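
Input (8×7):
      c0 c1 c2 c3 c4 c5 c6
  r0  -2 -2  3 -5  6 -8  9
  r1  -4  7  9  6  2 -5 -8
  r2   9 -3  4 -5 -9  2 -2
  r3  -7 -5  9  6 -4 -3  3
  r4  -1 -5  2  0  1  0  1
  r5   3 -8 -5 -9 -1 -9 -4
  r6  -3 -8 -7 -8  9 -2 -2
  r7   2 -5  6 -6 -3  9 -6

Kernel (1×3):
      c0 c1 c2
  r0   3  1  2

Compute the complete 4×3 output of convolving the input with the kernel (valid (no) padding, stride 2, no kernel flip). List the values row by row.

-2 16 28
32 -11 -29
-4 8 5
-31 -11 21

Output[0,0]: The receptive field on the input at this output position is [-2 -2 3]. Elementwise product with the kernel and sum: -2·3 + -2·1 + 3·2.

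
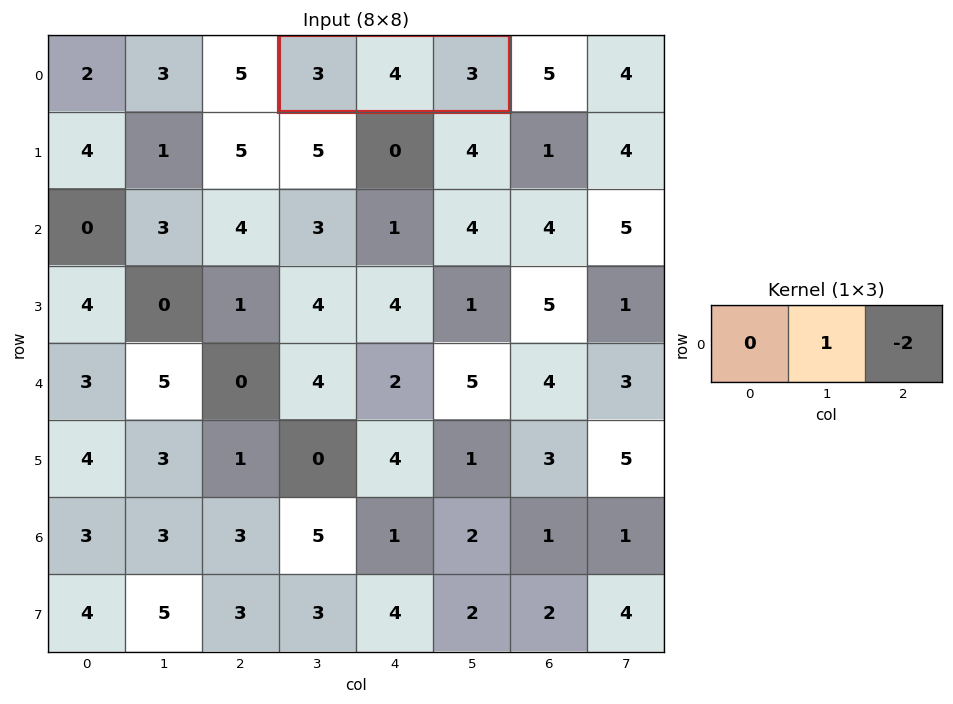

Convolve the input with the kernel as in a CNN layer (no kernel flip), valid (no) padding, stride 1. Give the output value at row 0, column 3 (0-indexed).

-2

The receptive field on the input at this output position is [3 4 3]. Elementwise product with the kernel and sum: 4·1 + 3·-2.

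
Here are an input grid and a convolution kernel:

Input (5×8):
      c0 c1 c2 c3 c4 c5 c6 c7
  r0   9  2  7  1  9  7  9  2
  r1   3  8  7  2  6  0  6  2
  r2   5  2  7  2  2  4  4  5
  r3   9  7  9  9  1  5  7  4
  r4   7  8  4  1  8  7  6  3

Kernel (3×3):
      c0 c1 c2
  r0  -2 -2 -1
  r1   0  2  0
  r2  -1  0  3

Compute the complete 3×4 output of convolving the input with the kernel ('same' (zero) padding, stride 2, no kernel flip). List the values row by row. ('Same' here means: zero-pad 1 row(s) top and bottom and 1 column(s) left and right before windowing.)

42 12 16 24
17 2 -6 1
-11 -33 -9 -16

Output[0,0]: The receptive field on the zero-padded input at this output position is [0 0 0 / 0 9 2 / 0 3 8]. Elementwise product with the kernel and sum: 0·-2 + 0·-2 + 0·-1 + 9·2 + 0·-1 + 8·3.
Output[0,1]: The receptive field on the zero-padded input at this output position is [0 0 0 / 2 7 1 / 8 7 2]. Elementwise product with the kernel and sum: 0·-2 + 0·-2 + 0·-1 + 7·2 + 8·-1 + 2·3.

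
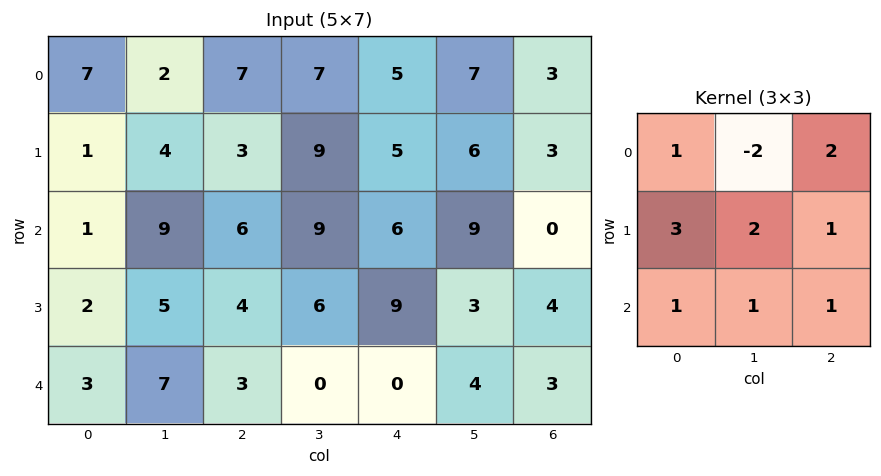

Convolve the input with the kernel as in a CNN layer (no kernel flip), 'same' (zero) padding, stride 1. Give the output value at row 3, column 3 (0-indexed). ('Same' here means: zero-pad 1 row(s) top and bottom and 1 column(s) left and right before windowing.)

36

The receptive field on the zero-padded input at this output position is [6 9 6 / 4 6 9 / 3 0 0]. Elementwise product with the kernel and sum: 6·1 + 9·-2 + 6·2 + 4·3 + 6·2 + 9·1 + 3·1 + 0·1 + 0·1.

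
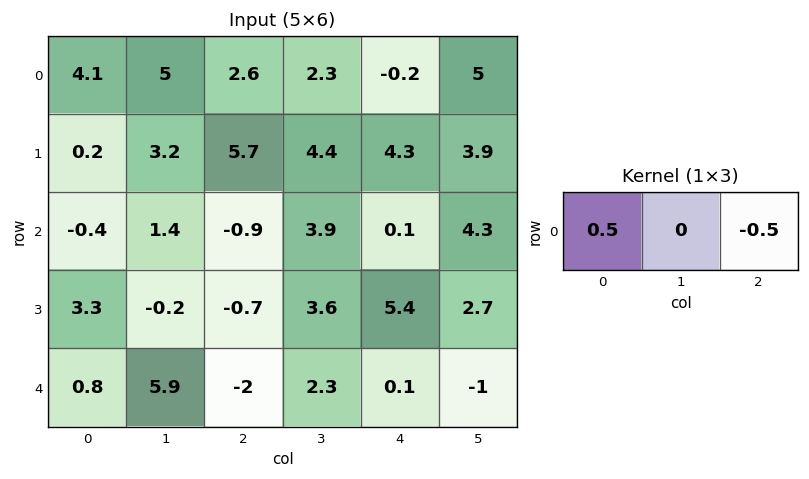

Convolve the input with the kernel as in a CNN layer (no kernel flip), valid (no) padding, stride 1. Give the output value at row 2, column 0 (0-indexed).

The receptive field on the input at this output position is [-0.4 1.4 -0.9]. Elementwise product with the kernel and sum: -0.4·0.5 + -0.9·-0.5.

0.25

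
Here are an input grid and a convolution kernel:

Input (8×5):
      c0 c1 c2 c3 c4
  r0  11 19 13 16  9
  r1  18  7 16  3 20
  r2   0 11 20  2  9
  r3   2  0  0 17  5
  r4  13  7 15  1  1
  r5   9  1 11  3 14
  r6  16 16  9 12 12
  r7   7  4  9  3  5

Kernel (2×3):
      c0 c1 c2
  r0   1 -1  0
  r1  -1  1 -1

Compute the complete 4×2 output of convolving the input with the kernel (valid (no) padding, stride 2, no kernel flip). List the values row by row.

Output[0,0]: The receptive field on the input at this output position is [11 19 13 / 18 7 16]. Elementwise product with the kernel and sum: 11·1 + 19·-1 + 18·-1 + 7·1 + 16·-1.
Output[0,1]: The receptive field on the input at this output position is [13 16 9 / 16 3 20]. Elementwise product with the kernel and sum: 13·1 + 16·-1 + 16·-1 + 3·1 + 20·-1.

-35 -36
-13 30
-13 -8
-12 -14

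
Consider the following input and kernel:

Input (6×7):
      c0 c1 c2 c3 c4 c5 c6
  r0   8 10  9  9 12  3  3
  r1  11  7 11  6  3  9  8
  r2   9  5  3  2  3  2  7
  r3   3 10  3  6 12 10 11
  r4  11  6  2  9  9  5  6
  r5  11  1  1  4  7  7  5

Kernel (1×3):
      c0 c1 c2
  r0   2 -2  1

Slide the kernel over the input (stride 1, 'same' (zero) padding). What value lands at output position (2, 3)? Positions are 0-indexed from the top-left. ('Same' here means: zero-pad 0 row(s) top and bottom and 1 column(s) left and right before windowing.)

The receptive field on the zero-padded input at this output position is [3 2 3]. Elementwise product with the kernel and sum: 3·2 + 2·-2 + 3·1.

5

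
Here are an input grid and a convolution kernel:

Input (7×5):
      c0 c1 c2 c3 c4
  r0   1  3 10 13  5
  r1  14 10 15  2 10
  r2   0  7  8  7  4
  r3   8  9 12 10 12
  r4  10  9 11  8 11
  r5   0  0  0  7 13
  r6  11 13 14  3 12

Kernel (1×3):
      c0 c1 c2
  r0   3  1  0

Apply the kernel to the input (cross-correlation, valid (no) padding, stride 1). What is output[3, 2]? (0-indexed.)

The receptive field on the input at this output position is [12 10 12]. Elementwise product with the kernel and sum: 12·3 + 10·1.

46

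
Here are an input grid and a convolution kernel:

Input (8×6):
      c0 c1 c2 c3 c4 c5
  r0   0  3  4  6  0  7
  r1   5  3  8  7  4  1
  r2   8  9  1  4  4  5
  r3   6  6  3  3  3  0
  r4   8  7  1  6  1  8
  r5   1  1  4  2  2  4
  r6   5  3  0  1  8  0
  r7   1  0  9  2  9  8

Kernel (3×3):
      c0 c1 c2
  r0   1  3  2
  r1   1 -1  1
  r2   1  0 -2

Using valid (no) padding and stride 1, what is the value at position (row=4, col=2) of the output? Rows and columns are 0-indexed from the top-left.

9

The receptive field on the input at this output position is [1 6 1 / 4 2 2 / 0 1 8]. Elementwise product with the kernel and sum: 1·1 + 6·3 + 1·2 + 4·1 + 2·-1 + 2·1 + 0·1 + 8·-2.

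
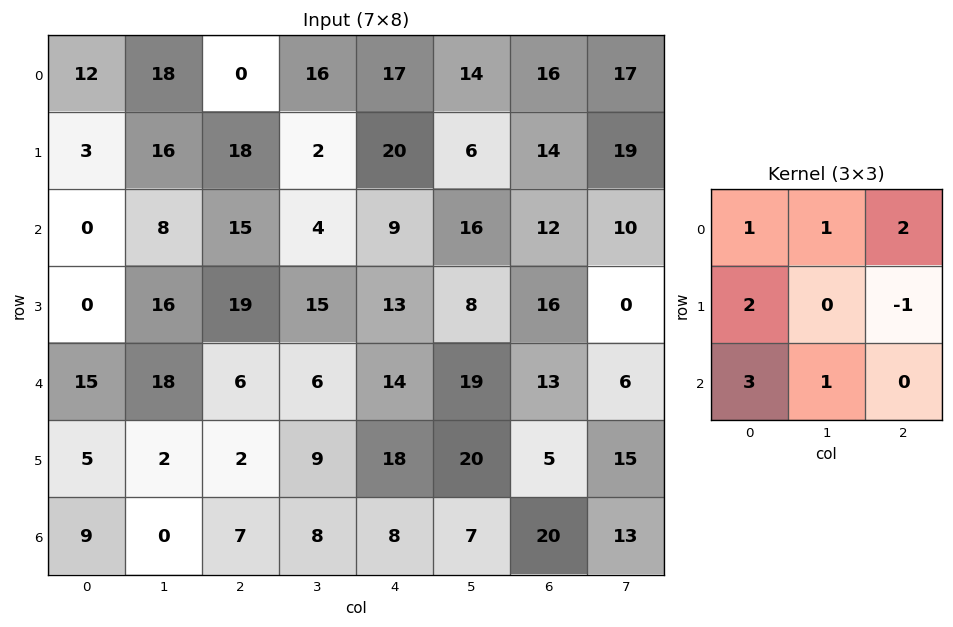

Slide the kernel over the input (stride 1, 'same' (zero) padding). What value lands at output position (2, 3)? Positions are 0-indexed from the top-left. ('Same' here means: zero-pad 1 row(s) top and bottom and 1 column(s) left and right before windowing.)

The receptive field on the zero-padded input at this output position is [18 2 20 / 15 4 9 / 19 15 13]. Elementwise product with the kernel and sum: 18·1 + 2·1 + 20·2 + 15·2 + 9·-1 + 19·3 + 15·1.

153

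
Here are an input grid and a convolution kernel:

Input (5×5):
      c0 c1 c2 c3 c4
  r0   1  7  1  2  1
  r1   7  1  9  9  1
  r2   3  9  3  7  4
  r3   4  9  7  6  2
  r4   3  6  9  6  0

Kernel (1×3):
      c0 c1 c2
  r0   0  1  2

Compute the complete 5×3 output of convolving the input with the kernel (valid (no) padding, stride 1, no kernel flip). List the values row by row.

Output[0,0]: The receptive field on the input at this output position is [1 7 1]. Elementwise product with the kernel and sum: 7·1 + 1·2.

9 5 4
19 27 11
15 17 15
23 19 10
24 21 6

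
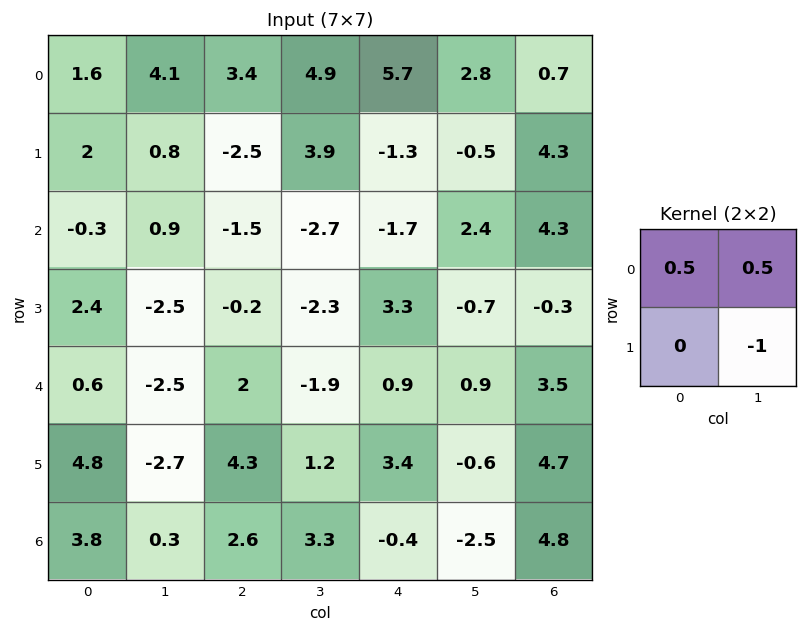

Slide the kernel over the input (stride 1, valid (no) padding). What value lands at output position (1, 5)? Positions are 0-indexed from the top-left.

The receptive field on the input at this output position is [-0.5 4.3 / 2.4 4.3]. Elementwise product with the kernel and sum: -0.5·0.5 + 4.3·0.5 + 4.3·-1.

-2.4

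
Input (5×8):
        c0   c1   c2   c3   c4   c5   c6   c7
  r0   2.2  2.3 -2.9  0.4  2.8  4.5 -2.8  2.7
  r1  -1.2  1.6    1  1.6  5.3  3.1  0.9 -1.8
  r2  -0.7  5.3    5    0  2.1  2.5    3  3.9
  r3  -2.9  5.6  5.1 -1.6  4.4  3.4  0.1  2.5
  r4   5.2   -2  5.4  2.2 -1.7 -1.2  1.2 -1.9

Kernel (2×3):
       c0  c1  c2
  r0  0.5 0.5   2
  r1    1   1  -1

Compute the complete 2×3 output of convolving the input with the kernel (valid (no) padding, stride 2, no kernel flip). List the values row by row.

-4.15 1.65 5.55
9.9 5.8 16

Output[0,0]: The receptive field on the input at this output position is [2.2 2.3 -2.9 / -1.2 1.6 1]. Elementwise product with the kernel and sum: 2.2·0.5 + 2.3·0.5 + -2.9·2 + -1.2·1 + 1.6·1 + 1·-1.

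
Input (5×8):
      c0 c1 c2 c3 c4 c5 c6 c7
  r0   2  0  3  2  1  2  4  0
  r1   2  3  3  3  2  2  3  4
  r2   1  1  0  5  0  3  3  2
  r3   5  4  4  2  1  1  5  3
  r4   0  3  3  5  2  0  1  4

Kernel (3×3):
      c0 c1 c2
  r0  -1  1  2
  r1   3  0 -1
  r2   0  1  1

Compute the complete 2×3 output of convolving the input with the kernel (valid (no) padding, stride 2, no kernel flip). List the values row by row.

8 13 18
17 23 8

Output[0,0]: The receptive field on the input at this output position is [2 0 3 / 2 3 3 / 1 1 0]. Elementwise product with the kernel and sum: 2·-1 + 0·1 + 3·2 + 2·3 + 3·-1 + 1·1 + 0·1.
Output[0,1]: The receptive field on the input at this output position is [3 2 1 / 3 3 2 / 0 5 0]. Elementwise product with the kernel and sum: 3·-1 + 2·1 + 1·2 + 3·3 + 2·-1 + 5·1 + 0·1.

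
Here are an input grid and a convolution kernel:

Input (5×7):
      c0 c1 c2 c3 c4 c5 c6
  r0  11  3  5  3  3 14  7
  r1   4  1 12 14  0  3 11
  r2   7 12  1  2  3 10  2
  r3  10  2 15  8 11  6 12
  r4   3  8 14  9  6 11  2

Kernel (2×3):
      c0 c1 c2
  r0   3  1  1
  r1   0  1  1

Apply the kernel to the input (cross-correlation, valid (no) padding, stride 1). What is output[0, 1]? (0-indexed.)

43

The receptive field on the input at this output position is [3 5 3 / 1 12 14]. Elementwise product with the kernel and sum: 3·3 + 5·1 + 3·1 + 12·1 + 14·1.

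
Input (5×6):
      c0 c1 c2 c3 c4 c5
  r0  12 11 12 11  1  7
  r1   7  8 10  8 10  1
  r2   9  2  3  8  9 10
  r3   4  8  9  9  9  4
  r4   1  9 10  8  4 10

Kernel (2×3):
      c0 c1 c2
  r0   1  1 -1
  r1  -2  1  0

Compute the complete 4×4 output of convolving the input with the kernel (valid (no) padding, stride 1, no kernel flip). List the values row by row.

5 6 10 -1
-11 9 10 10
8 -10 -7 -2
10 0 -3 2

Output[0,0]: The receptive field on the input at this output position is [12 11 12 / 7 8 10]. Elementwise product with the kernel and sum: 12·1 + 11·1 + 12·-1 + 7·-2 + 8·1.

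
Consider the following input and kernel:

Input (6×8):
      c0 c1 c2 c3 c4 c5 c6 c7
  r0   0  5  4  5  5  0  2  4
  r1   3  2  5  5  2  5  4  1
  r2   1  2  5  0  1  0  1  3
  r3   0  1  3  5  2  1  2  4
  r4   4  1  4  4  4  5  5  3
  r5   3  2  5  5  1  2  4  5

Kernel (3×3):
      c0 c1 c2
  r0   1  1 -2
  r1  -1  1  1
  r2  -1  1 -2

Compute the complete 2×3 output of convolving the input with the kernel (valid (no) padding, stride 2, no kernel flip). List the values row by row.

Output[0,0]: The receptive field on the input at this output position is [0 5 4 / 3 2 5 / 1 2 5]. Elementwise product with the kernel and sum: 0·1 + 5·1 + 4·-2 + 3·-1 + 2·1 + 5·1 + 1·-1 + 2·1 + 5·-2.

-8 -6 5
-14 -1 -9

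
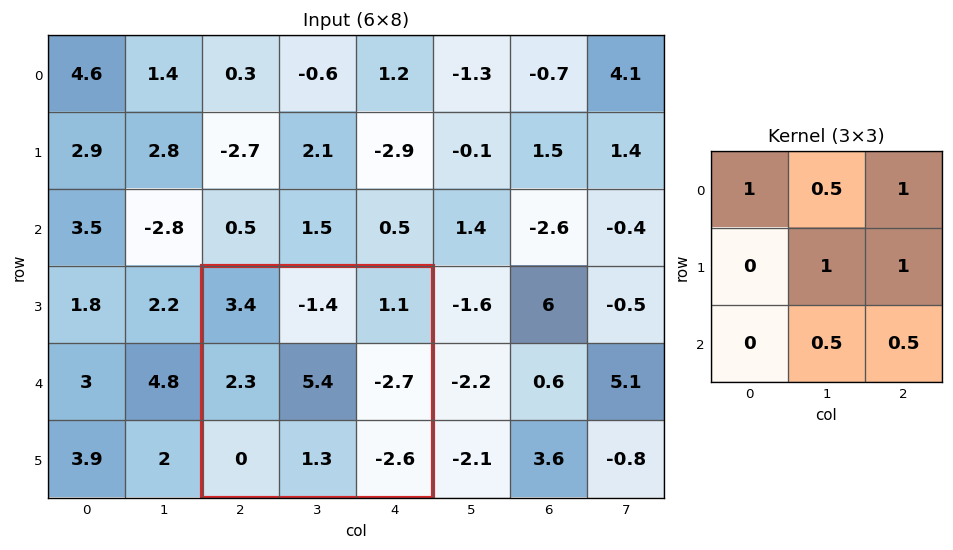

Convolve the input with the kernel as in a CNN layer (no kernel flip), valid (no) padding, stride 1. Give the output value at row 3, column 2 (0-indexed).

5.85

The receptive field on the input at this output position is [3.4 -1.4 1.1 / 2.3 5.4 -2.7 / 0 1.3 -2.6]. Elementwise product with the kernel and sum: 3.4·1 + -1.4·0.5 + 1.1·1 + 5.4·1 + -2.7·1 + 1.3·0.5 + -2.6·0.5.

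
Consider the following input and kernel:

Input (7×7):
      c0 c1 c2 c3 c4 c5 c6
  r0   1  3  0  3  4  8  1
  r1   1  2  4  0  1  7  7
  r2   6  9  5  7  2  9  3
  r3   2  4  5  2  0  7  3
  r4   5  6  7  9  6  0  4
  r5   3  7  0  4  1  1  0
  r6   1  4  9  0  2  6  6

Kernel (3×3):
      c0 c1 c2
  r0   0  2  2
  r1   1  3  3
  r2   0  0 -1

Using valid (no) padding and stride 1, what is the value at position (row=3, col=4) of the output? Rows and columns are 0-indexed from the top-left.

The receptive field on the input at this output position is [0 7 3 / 6 0 4 / 1 1 0]. Elementwise product with the kernel and sum: 7·2 + 3·2 + 6·1 + 0·3 + 4·3 + 0·-1.

38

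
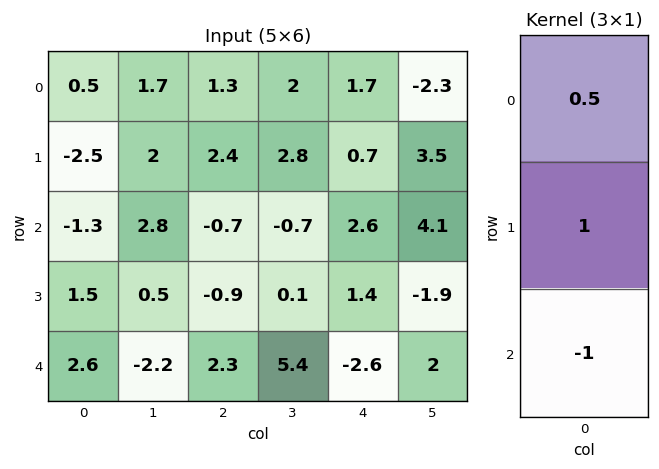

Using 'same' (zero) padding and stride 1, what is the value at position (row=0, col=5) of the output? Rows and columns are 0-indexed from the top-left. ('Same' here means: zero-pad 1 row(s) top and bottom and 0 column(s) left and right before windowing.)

-5.8

The receptive field on the zero-padded input at this output position is [0 / -2.3 / 3.5]. Elementwise product with the kernel and sum: 0·0.5 + -2.3·1 + 3.5·-1.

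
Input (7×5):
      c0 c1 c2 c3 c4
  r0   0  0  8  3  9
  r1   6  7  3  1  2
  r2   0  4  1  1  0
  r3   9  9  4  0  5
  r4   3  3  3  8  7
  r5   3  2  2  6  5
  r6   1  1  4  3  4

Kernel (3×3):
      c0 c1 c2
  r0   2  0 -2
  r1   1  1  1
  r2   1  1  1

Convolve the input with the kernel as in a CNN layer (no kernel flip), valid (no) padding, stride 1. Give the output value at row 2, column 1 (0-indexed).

The receptive field on the input at this output position is [4 1 1 / 9 4 0 / 3 3 8]. Elementwise product with the kernel and sum: 4·2 + 1·-2 + 9·1 + 4·1 + 0·1 + 3·1 + 3·1 + 8·1.

33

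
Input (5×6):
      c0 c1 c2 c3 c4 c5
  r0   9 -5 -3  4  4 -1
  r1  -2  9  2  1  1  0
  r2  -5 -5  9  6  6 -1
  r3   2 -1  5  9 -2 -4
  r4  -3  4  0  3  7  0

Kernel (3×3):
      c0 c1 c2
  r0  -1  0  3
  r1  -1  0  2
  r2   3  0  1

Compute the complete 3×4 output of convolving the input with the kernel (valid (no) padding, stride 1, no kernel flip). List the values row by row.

-18 1 48 9
42 17 17 14
31 57 7 -17

Output[0,0]: The receptive field on the input at this output position is [9 -5 -3 / -2 9 2 / -5 -5 9]. Elementwise product with the kernel and sum: 9·-1 + -3·3 + -2·-1 + 2·2 + -5·3 + 9·1.
Output[0,1]: The receptive field on the input at this output position is [-5 -3 4 / 9 2 1 / -5 9 6]. Elementwise product with the kernel and sum: -5·-1 + 4·3 + 9·-1 + 1·2 + -5·3 + 6·1.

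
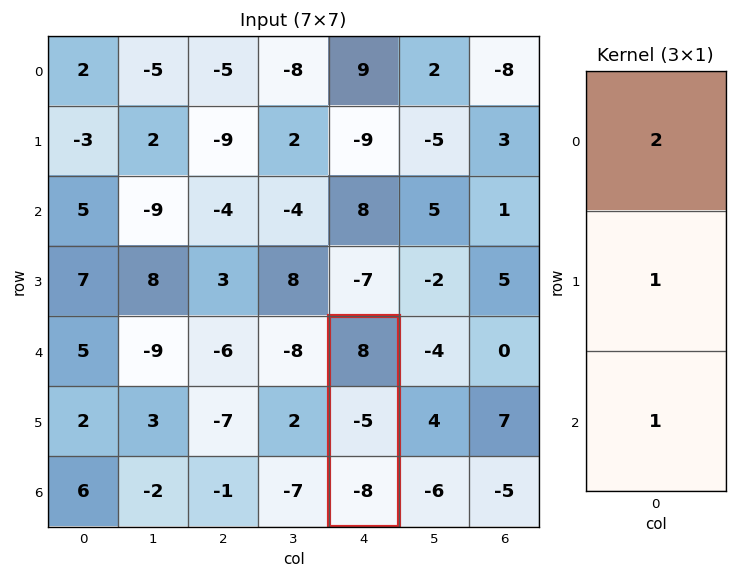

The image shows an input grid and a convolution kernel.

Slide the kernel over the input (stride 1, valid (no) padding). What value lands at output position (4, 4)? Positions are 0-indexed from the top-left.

3

The receptive field on the input at this output position is [8 / -5 / -8]. Elementwise product with the kernel and sum: 8·2 + -5·1 + -8·1.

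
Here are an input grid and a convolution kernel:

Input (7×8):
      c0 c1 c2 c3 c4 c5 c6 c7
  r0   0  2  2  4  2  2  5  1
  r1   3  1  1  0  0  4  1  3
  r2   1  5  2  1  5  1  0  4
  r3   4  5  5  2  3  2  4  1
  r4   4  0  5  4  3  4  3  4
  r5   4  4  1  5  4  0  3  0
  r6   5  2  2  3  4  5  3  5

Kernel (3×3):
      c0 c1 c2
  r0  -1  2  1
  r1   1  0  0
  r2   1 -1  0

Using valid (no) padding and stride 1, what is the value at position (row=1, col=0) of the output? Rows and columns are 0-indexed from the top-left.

0

The receptive field on the input at this output position is [3 1 1 / 1 5 2 / 4 5 5]. Elementwise product with the kernel and sum: 3·-1 + 1·2 + 1·1 + 1·1 + 4·1 + 5·-1.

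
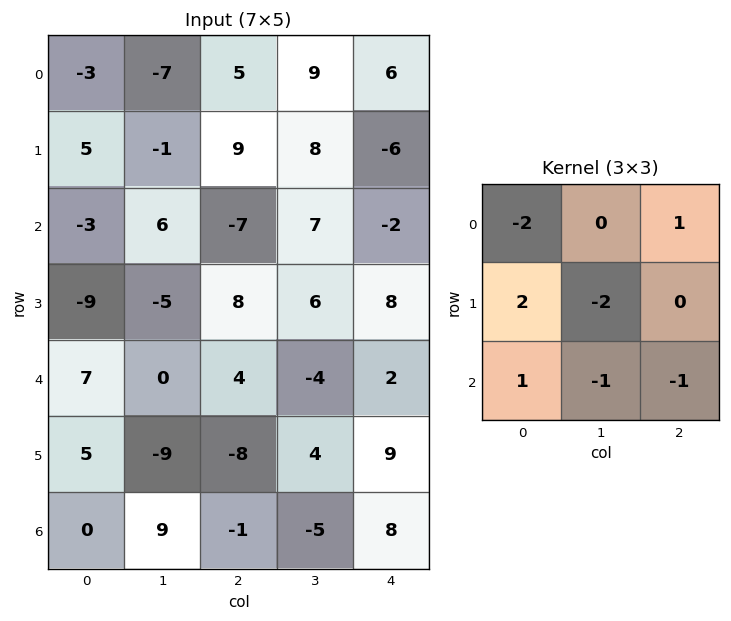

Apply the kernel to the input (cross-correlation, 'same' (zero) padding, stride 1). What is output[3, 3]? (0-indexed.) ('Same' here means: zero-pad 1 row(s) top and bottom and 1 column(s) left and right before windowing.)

The receptive field on the zero-padded input at this output position is [-7 7 -2 / 8 6 8 / 4 -4 2]. Elementwise product with the kernel and sum: -7·-2 + -2·1 + 8·2 + 6·-2 + 4·1 + -4·-1 + 2·-1.

22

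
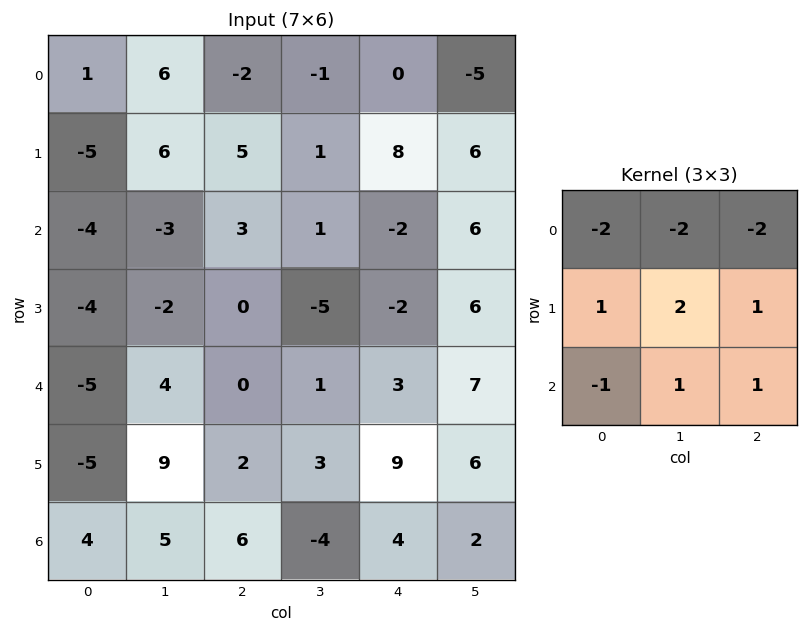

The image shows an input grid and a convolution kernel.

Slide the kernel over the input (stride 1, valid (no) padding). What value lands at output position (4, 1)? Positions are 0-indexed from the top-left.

3

The receptive field on the input at this output position is [4 0 1 / 9 2 3 / 5 6 -4]. Elementwise product with the kernel and sum: 4·-2 + 0·-2 + 1·-2 + 9·1 + 2·2 + 3·1 + 5·-1 + 6·1 + -4·1.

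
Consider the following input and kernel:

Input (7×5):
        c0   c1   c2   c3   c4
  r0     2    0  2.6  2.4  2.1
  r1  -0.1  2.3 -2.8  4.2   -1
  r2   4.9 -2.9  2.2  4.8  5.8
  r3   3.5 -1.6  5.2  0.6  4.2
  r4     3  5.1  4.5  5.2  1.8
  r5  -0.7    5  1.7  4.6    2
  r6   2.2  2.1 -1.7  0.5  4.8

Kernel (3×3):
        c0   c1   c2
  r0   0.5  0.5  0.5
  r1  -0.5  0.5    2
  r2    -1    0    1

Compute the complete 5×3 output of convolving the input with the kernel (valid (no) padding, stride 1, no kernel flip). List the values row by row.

-4.8 16.05 8.65
1.9 16.2 12.1
11.45 6.75 9.8
16 11.8 9.25
8.65 13.35 17.7

Output[0,0]: The receptive field on the input at this output position is [2 0 2.6 / -0.1 2.3 -2.8 / 4.9 -2.9 2.2]. Elementwise product with the kernel and sum: 2·0.5 + 0·0.5 + 2.6·0.5 + -0.1·-0.5 + 2.3·0.5 + -2.8·2 + 4.9·-1 + 2.2·1.
Output[0,1]: The receptive field on the input at this output position is [0 2.6 2.4 / 2.3 -2.8 4.2 / -2.9 2.2 4.8]. Elementwise product with the kernel and sum: 0·0.5 + 2.6·0.5 + 2.4·0.5 + 2.3·-0.5 + -2.8·0.5 + 4.2·2 + -2.9·-1 + 4.8·1.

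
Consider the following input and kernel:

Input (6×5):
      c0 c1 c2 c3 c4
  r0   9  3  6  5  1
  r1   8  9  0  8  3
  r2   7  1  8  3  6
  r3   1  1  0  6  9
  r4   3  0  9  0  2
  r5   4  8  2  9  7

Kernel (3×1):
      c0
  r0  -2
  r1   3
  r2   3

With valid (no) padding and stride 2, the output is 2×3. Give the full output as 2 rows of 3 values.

Output[0,0]: The receptive field on the input at this output position is [9 / 8 / 7]. Elementwise product with the kernel and sum: 9·-2 + 8·3 + 7·3.
Output[0,1]: The receptive field on the input at this output position is [6 / 0 / 8]. Elementwise product with the kernel and sum: 6·-2 + 0·3 + 8·3.

27 12 25
-2 11 21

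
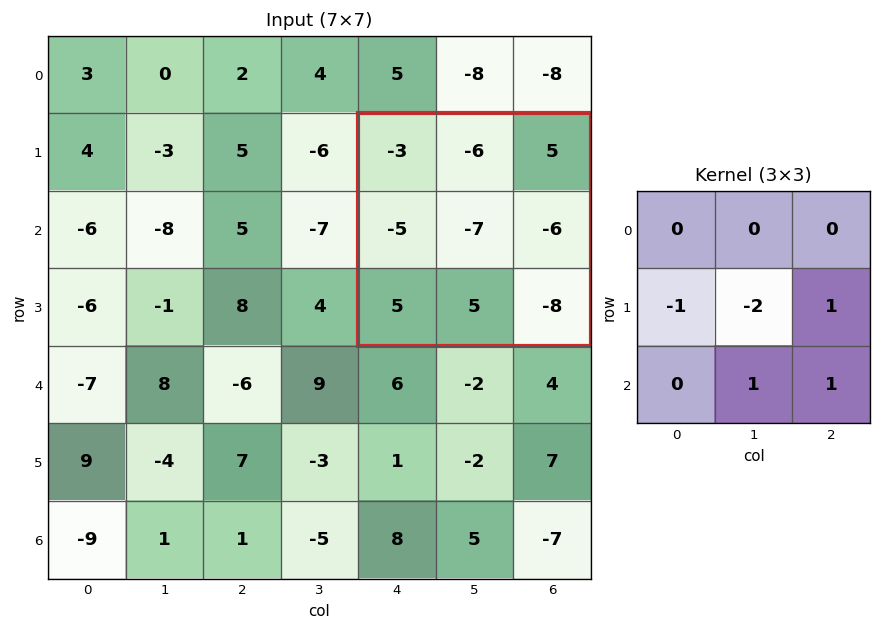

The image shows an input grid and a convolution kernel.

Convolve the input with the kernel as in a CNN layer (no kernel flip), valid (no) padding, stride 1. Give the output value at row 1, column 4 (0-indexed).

The receptive field on the input at this output position is [-3 -6 5 / -5 -7 -6 / 5 5 -8]. Elementwise product with the kernel and sum: -5·-1 + -7·-2 + -6·1 + 5·1 + -8·1.

10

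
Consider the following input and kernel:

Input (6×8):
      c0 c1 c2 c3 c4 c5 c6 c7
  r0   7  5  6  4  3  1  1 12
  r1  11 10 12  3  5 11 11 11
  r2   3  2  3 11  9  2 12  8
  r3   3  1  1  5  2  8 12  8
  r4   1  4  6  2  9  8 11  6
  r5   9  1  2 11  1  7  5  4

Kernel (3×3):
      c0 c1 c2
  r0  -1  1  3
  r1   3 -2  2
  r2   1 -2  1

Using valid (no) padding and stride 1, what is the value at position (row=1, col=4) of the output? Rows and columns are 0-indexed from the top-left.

The receptive field on the input at this output position is [5 11 11 / 9 2 12 / 2 8 12]. Elementwise product with the kernel and sum: 5·-1 + 11·1 + 11·3 + 9·3 + 2·-2 + 12·2 + 2·1 + 8·-2 + 12·1.

84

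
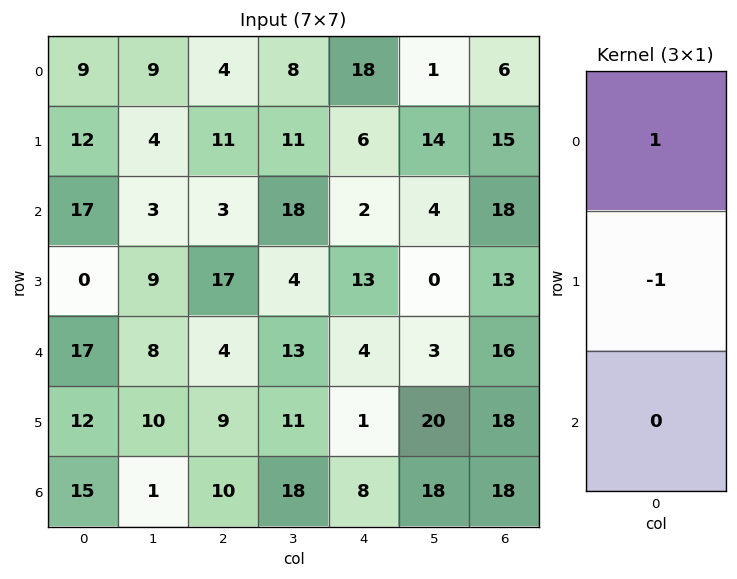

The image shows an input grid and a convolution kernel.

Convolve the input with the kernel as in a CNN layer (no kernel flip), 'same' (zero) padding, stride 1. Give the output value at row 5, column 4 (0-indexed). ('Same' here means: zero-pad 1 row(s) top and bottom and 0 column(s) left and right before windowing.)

The receptive field on the zero-padded input at this output position is [4 / 1 / 8]. Elementwise product with the kernel and sum: 4·1 + 1·-1.

3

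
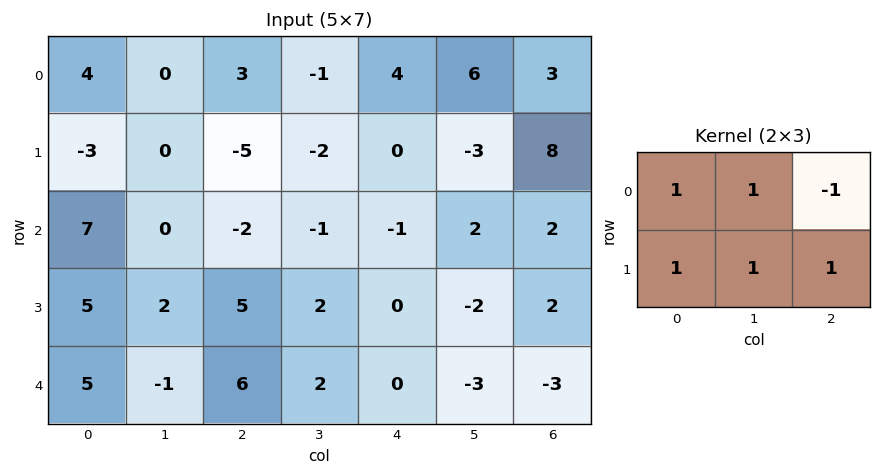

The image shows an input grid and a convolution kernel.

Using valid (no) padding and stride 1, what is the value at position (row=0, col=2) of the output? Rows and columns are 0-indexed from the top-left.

-9

The receptive field on the input at this output position is [3 -1 4 / -5 -2 0]. Elementwise product with the kernel and sum: 3·1 + -1·1 + 4·-1 + -5·1 + -2·1 + 0·1.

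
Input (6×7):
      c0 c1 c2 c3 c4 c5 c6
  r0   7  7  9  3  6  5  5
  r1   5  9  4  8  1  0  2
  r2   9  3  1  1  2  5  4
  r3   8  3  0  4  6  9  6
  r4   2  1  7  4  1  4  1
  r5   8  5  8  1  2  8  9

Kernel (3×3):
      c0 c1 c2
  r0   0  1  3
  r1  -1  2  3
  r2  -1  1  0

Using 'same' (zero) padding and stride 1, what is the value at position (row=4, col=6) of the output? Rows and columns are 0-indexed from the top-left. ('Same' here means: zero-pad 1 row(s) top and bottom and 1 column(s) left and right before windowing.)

The receptive field on the zero-padded input at this output position is [9 6 0 / 4 1 0 / 8 9 0]. Elementwise product with the kernel and sum: 6·1 + 0·3 + 4·-1 + 1·2 + 0·3 + 8·-1 + 9·1.

5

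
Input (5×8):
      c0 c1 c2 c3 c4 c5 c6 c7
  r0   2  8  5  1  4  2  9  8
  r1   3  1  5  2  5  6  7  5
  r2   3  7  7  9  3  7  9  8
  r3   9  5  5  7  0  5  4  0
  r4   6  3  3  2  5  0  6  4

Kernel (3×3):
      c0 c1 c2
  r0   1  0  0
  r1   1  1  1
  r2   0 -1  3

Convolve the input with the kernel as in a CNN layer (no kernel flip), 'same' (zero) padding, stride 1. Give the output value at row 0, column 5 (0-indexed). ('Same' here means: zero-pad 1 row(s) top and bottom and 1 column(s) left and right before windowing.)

The receptive field on the zero-padded input at this output position is [0 0 0 / 4 2 9 / 5 6 7]. Elementwise product with the kernel and sum: 0·1 + 4·1 + 2·1 + 9·1 + 6·-1 + 7·3.

30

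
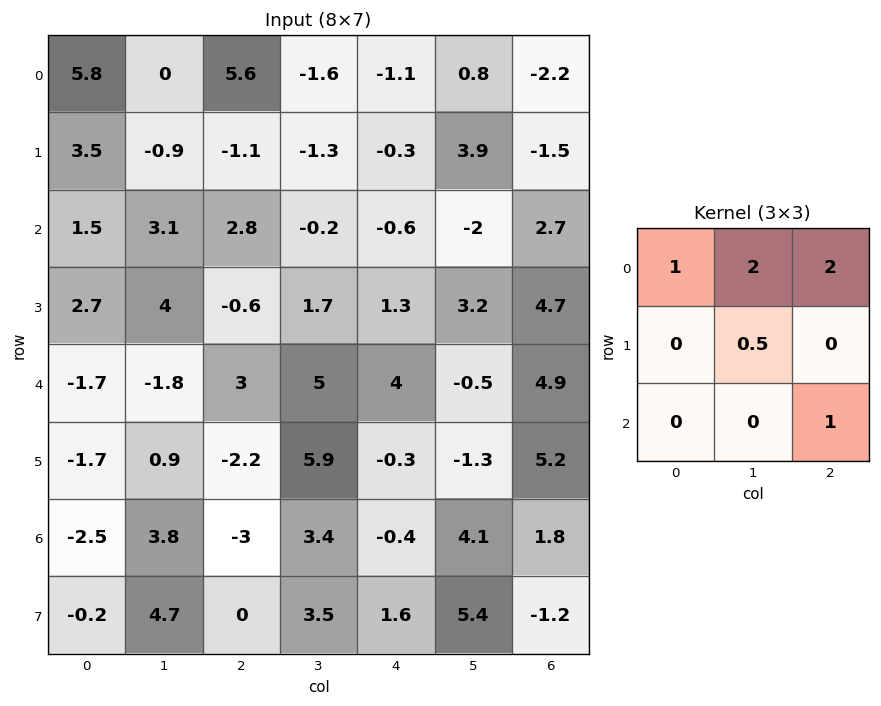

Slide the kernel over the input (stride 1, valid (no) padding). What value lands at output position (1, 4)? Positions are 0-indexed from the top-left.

The receptive field on the input at this output position is [-0.3 3.9 -1.5 / -0.6 -2 2.7 / 1.3 3.2 4.7]. Elementwise product with the kernel and sum: -0.3·1 + 3.9·2 + -1.5·2 + -2·0.5 + 4.7·1.

8.2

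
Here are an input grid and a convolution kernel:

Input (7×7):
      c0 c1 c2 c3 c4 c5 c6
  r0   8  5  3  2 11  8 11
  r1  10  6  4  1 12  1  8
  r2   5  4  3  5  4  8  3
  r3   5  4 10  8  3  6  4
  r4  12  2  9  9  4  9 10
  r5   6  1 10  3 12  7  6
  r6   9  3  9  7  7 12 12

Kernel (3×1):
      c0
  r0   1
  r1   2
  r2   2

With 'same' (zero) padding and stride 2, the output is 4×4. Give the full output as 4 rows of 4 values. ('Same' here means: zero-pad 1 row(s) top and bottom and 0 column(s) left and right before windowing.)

Output[0,0]: The receptive field on the zero-padded input at this output position is [0 / 8 / 10]. Elementwise product with the kernel and sum: 0·1 + 8·2 + 10·2.

36 14 46 38
30 30 26 22
41 48 35 36
24 28 26 30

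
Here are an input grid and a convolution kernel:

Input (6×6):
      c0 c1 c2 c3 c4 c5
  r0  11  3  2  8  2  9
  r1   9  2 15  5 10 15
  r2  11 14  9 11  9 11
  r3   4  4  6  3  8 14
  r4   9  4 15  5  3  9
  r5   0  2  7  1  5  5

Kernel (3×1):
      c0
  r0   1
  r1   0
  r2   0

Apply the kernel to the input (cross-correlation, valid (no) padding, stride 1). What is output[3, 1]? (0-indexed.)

4

The receptive field on the input at this output position is [4 / 4 / 2]. Elementwise product with the kernel and sum: 4·1.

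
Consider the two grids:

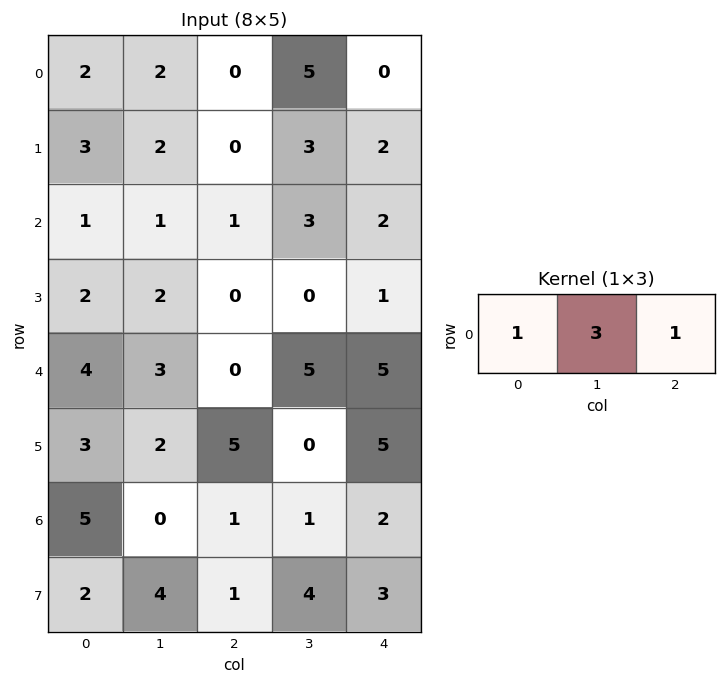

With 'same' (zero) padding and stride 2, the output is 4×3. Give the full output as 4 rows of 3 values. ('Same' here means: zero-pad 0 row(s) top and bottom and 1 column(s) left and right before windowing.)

Output[0,0]: The receptive field on the zero-padded input at this output position is [0 2 2]. Elementwise product with the kernel and sum: 0·1 + 2·3 + 2·1.

8 7 5
4 7 9
15 8 20
15 4 7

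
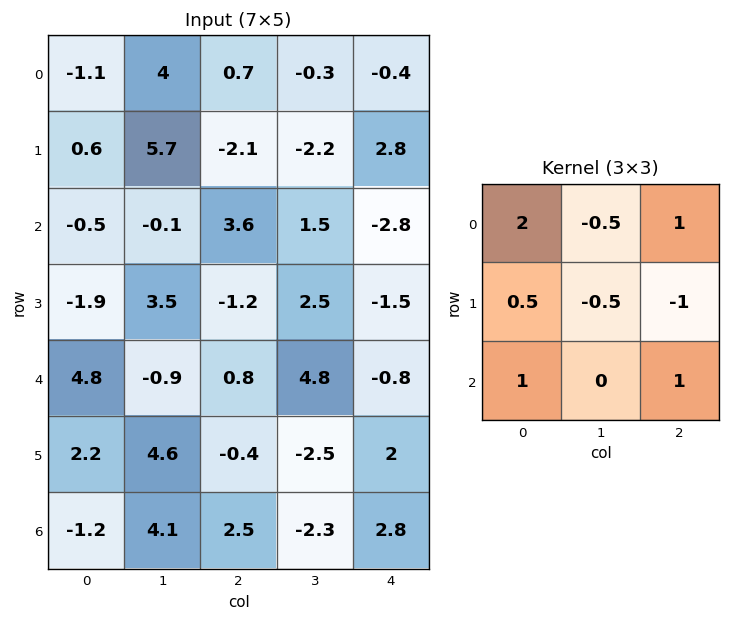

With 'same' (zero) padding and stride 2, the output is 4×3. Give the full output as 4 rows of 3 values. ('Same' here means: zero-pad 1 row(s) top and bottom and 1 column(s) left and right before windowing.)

Output[0,0]: The receptive field on the zero-padded input at this output position is [0 0 0 / 0 -1.1 4 / 0 0.6 5.7]. Elementwise product with the kernel and sum: 0·2 + 0·-0.5 + 0·1 + 0·0.5 + -1.1·-0.5 + 4·-1 + 0·1 + 5.7·1.

2.25 5.45 -2.15
9.25 12.9 -1.15
7.55 6.55 6.05
0 10 -8.55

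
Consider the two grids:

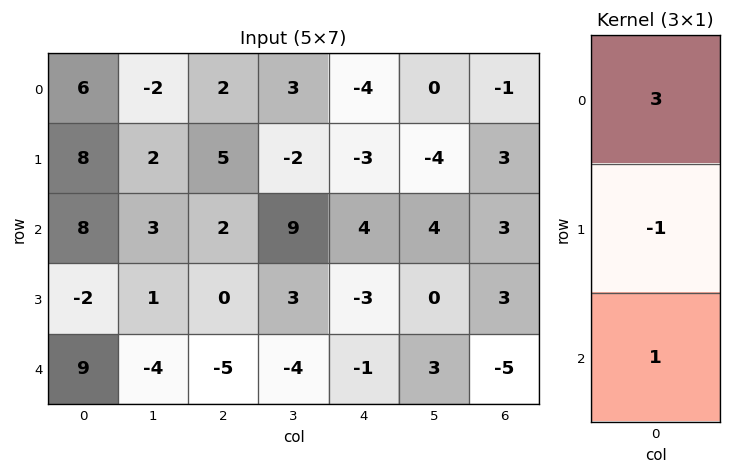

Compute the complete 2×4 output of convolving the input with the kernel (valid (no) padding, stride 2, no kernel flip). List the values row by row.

Output[0,0]: The receptive field on the input at this output position is [6 / 8 / 8]. Elementwise product with the kernel and sum: 6·3 + 8·-1 + 8·1.

18 3 -5 -3
35 1 14 1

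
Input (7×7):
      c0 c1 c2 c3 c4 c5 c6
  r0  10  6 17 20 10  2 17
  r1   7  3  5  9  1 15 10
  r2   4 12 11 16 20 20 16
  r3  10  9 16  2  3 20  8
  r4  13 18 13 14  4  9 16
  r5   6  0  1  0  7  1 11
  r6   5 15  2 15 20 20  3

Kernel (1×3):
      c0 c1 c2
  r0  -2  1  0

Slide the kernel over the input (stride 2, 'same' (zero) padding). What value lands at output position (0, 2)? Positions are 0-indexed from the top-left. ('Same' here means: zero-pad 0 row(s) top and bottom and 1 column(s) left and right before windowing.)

-30

The receptive field on the zero-padded input at this output position is [20 10 2]. Elementwise product with the kernel and sum: 20·-2 + 10·1.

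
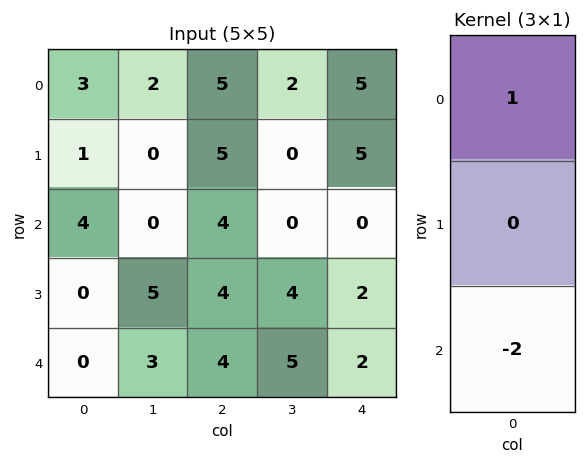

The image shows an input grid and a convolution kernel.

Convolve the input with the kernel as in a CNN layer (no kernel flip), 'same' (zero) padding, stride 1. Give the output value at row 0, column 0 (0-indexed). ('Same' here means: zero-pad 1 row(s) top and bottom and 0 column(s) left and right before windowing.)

The receptive field on the zero-padded input at this output position is [0 / 3 / 1]. Elementwise product with the kernel and sum: 0·1 + 1·-2.

-2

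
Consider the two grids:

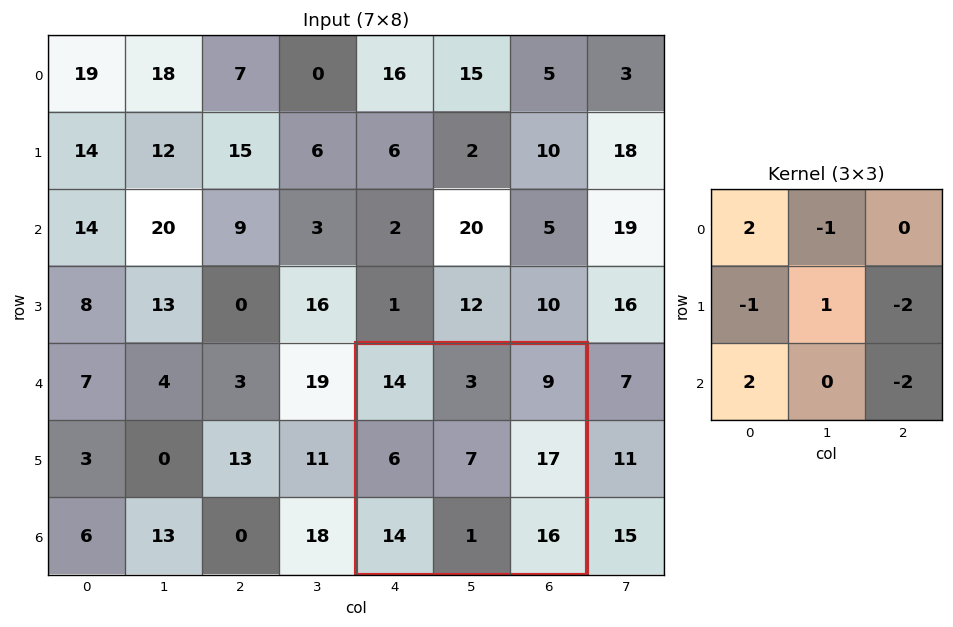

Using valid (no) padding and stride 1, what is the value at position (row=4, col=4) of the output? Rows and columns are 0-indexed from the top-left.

The receptive field on the input at this output position is [14 3 9 / 6 7 17 / 14 1 16]. Elementwise product with the kernel and sum: 14·2 + 3·-1 + 6·-1 + 7·1 + 17·-2 + 14·2 + 16·-2.

-12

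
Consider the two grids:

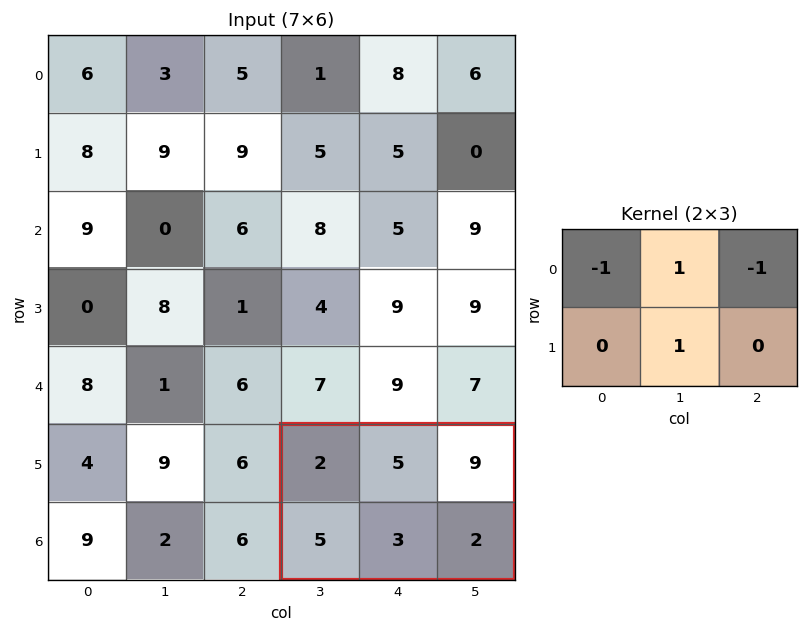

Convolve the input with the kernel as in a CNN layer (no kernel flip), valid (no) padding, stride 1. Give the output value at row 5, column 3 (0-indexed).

The receptive field on the input at this output position is [2 5 9 / 5 3 2]. Elementwise product with the kernel and sum: 2·-1 + 5·1 + 9·-1 + 3·1.

-3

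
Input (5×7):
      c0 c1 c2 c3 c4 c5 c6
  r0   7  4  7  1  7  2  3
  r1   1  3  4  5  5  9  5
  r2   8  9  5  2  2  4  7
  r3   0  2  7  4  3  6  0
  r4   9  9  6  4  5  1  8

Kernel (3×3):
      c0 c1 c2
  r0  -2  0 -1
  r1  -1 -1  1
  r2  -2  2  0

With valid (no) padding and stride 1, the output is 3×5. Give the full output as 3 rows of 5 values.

-19 -19 -31 -5 -22
-14 -13 -24 -21 -8
-16 -31 -24 -7 -28

Output[0,0]: The receptive field on the input at this output position is [7 4 7 / 1 3 4 / 8 9 5]. Elementwise product with the kernel and sum: 7·-2 + 7·-1 + 1·-1 + 3·-1 + 4·1 + 8·-2 + 9·2.
Output[0,1]: The receptive field on the input at this output position is [4 7 1 / 3 4 5 / 9 5 2]. Elementwise product with the kernel and sum: 4·-2 + 1·-1 + 3·-1 + 4·-1 + 5·1 + 9·-2 + 5·2.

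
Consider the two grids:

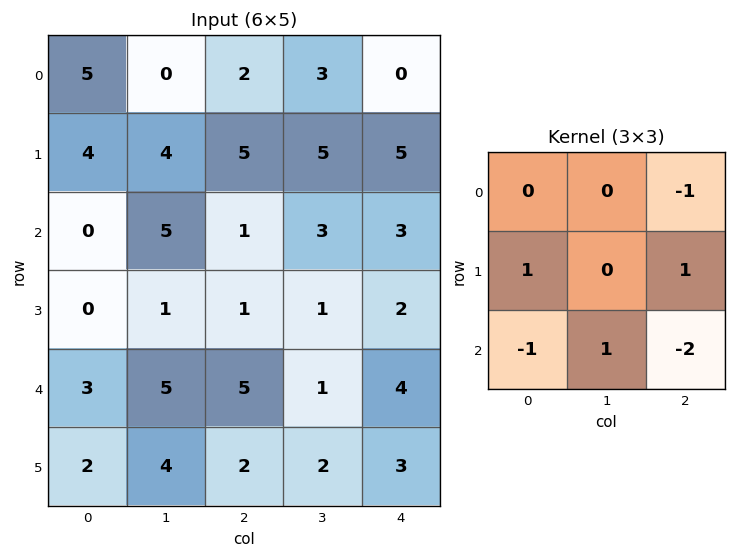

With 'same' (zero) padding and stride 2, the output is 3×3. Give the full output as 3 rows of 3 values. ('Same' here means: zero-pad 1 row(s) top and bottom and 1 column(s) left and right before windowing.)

Output[0,0]: The receptive field on the zero-padded input at this output position is [0 0 0 / 0 5 0 / 0 4 4]. Elementwise product with the kernel and sum: 0·-1 + 0·1 + 0·1 + 0·-1 + 4·1 + 4·-2.
Output[0,1]: The receptive field on the zero-padded input at this output position is [0 0 0 / 0 2 3 / 4 5 5]. Elementwise product with the kernel and sum: 0·-1 + 0·1 + 3·1 + 4·-1 + 5·1 + 5·-2.

-4 -6 3
-1 1 4
-2 -1 2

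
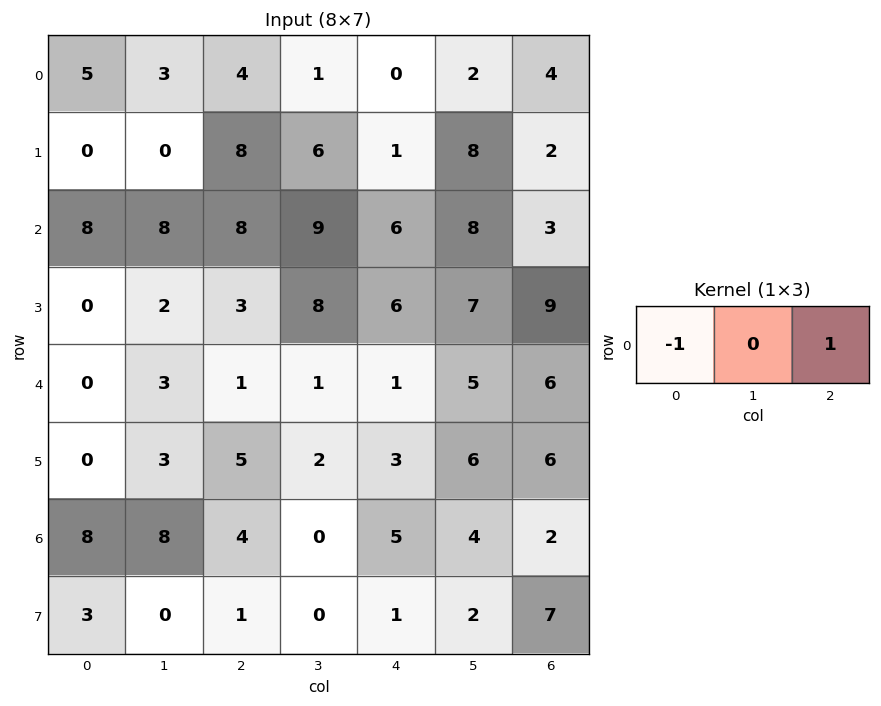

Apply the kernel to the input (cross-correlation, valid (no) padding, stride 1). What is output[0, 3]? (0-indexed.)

1

The receptive field on the input at this output position is [1 0 2]. Elementwise product with the kernel and sum: 1·-1 + 2·1.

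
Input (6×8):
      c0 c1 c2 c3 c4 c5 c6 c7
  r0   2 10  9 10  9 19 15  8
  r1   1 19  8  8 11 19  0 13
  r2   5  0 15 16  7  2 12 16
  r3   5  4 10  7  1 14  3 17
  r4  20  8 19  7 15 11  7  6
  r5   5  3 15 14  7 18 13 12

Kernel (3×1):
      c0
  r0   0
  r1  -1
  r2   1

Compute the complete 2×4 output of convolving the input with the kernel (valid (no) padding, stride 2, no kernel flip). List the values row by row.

4 7 -4 12
15 9 14 4

Output[0,0]: The receptive field on the input at this output position is [2 / 1 / 5]. Elementwise product with the kernel and sum: 1·-1 + 5·1.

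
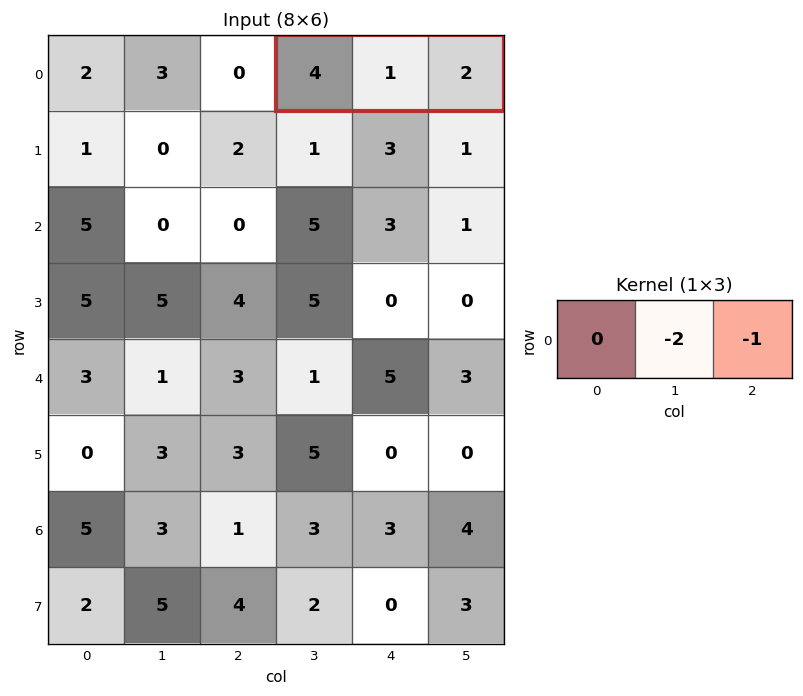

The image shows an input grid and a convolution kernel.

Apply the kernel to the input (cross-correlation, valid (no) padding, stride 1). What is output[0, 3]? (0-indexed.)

-4

The receptive field on the input at this output position is [4 1 2]. Elementwise product with the kernel and sum: 1·-2 + 2·-1.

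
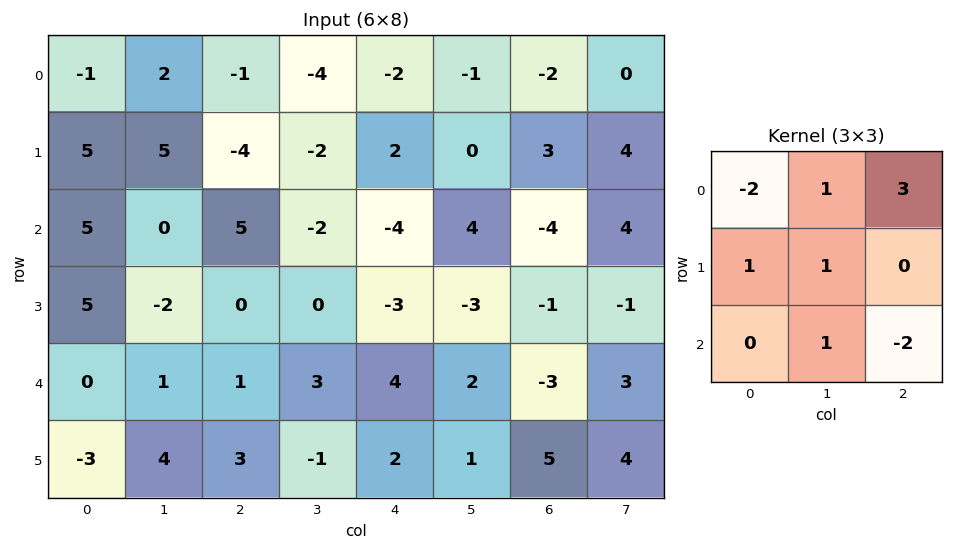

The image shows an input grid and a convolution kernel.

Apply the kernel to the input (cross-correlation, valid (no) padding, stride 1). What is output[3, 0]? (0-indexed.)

The receptive field on the input at this output position is [5 -2 0 / 0 1 1 / -3 4 3]. Elementwise product with the kernel and sum: 5·-2 + -2·1 + 0·3 + 0·1 + 1·1 + 4·1 + 3·-2.

-13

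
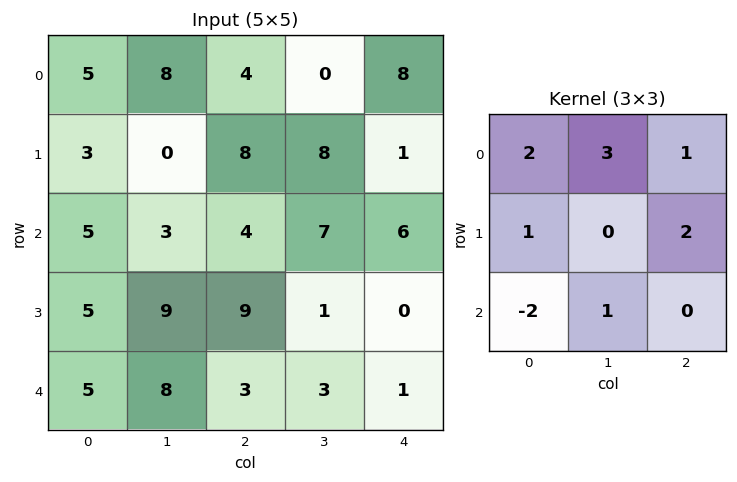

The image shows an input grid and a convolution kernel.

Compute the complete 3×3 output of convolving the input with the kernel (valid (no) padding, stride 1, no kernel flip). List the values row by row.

Output[0,0]: The receptive field on the input at this output position is [5 8 4 / 3 0 8 / 5 3 4]. Elementwise product with the kernel and sum: 5·2 + 8·3 + 4·1 + 3·1 + 8·2 + 5·-2 + 3·1.
Output[0,1]: The receptive field on the input at this output position is [8 4 0 / 0 8 8 / 3 4 7]. Elementwise product with the kernel and sum: 8·2 + 4·3 + 0·1 + 0·1 + 8·2 + 3·-2 + 4·1.

50 42 25
26 40 40
44 23 41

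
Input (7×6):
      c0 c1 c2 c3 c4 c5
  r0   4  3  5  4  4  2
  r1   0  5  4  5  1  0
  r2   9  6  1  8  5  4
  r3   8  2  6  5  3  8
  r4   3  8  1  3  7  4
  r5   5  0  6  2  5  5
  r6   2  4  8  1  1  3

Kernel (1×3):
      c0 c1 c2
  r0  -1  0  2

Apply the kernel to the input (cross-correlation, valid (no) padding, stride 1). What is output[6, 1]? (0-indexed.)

The receptive field on the input at this output position is [4 8 1]. Elementwise product with the kernel and sum: 4·-1 + 1·2.

-2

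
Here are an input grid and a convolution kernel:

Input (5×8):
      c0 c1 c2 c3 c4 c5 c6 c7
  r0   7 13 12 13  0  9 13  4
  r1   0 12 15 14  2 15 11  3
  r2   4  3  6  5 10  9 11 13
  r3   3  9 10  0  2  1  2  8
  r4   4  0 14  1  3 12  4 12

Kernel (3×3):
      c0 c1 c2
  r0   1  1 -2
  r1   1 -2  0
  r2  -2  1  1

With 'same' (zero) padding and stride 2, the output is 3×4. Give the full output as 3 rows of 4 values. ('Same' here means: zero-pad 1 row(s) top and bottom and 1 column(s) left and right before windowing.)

Output[0,0]: The receptive field on the zero-padded input at this output position is [0 0 0 / 0 7 13 / 0 0 12]. Elementwise product with the kernel and sum: 0·1 + 0·1 + 0·-2 + 0·1 + 7·-2 + 0·-2 + 0·1 + 12·1.
Output[0,1]: The receptive field on the zero-padded input at this output position is [0 0 0 / 13 12 13 / 12 15 14]. Elementwise product with the kernel and sum: 0·1 + 0·1 + 0·-2 + 13·1 + 12·-2 + 12·-2 + 15·1 + 14·1.

-2 -6 2 -33
-20 -18 -26 15
-23 -9 -5 -9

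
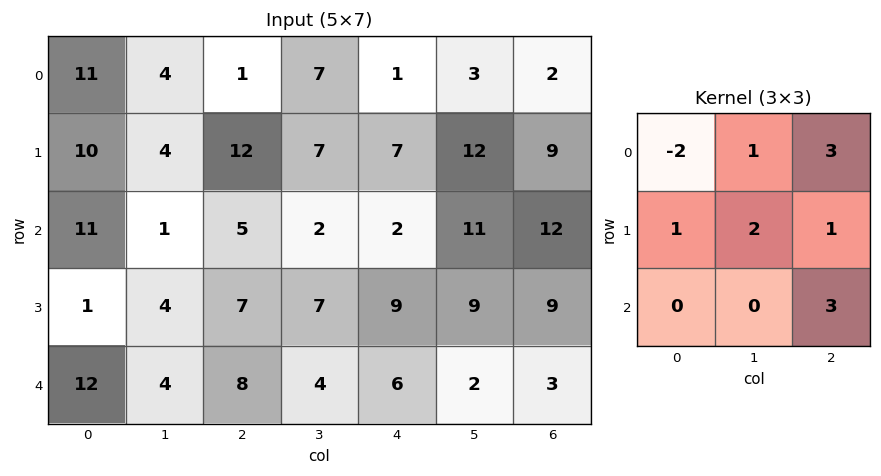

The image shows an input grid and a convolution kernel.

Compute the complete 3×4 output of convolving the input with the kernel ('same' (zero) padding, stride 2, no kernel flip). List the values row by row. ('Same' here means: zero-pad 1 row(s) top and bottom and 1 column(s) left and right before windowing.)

Output[0,0]: The receptive field on the zero-padded input at this output position is [0 0 0 / 0 11 4 / 0 10 4]. Elementwise product with the kernel and sum: 0·-2 + 0·1 + 0·3 + 0·1 + 11·2 + 4·1 + 4·3.

38 34 48 7
57 59 73 20
41 44 40 -1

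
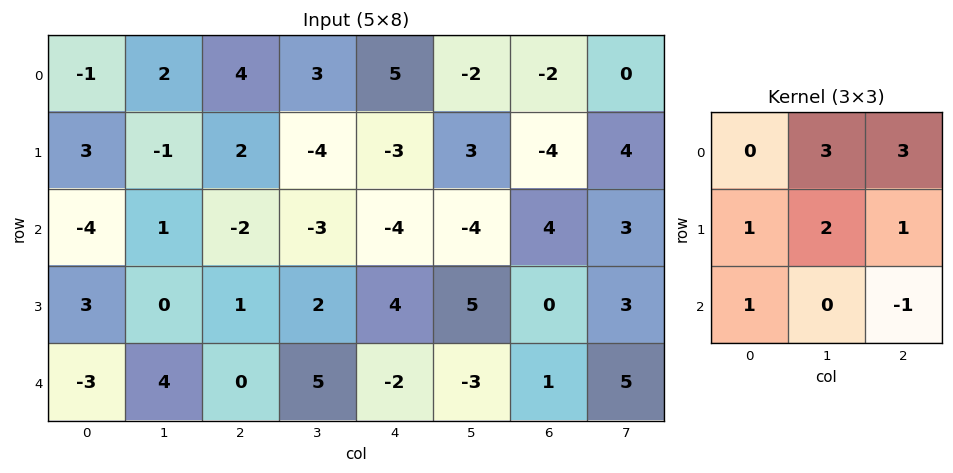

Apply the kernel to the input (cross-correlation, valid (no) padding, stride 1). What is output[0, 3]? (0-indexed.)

3

The receptive field on the input at this output position is [3 5 -2 / -4 -3 3 / -3 -4 -4]. Elementwise product with the kernel and sum: 5·3 + -2·3 + -4·1 + -3·2 + 3·1 + -3·1 + -4·-1.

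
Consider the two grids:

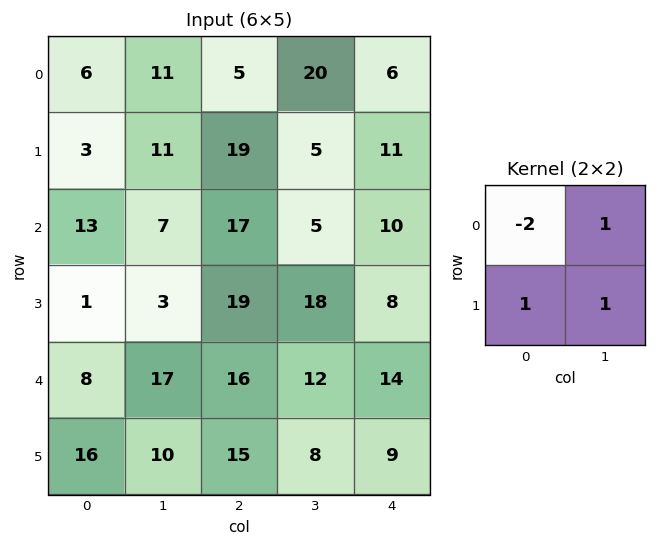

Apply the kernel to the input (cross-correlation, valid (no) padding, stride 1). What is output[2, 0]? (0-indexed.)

The receptive field on the input at this output position is [13 7 / 1 3]. Elementwise product with the kernel and sum: 13·-2 + 7·1 + 1·1 + 3·1.

-15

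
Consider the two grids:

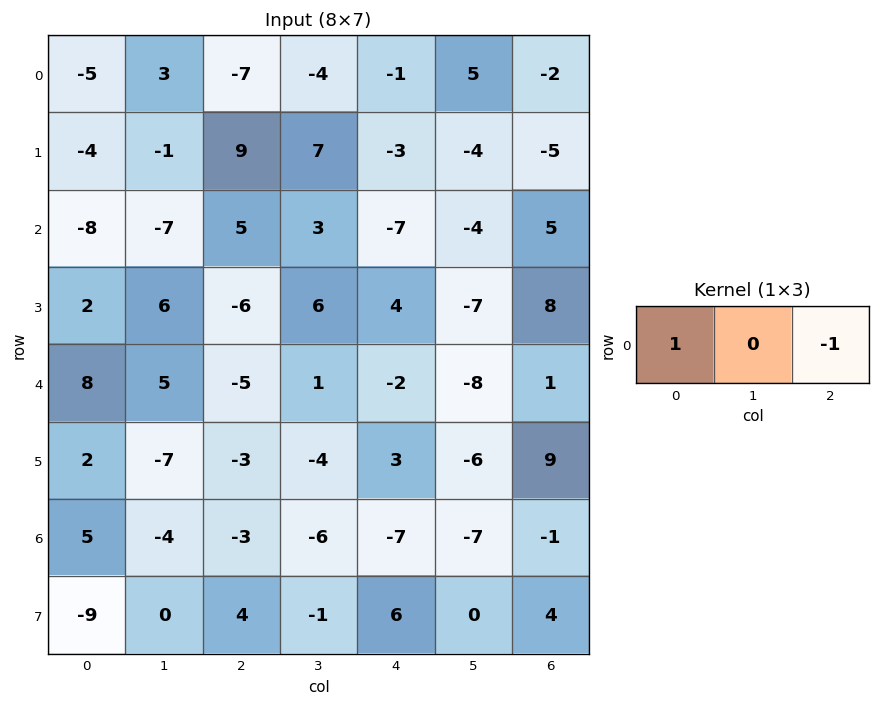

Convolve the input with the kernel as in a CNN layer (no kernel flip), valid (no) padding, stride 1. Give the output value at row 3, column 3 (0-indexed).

13

The receptive field on the input at this output position is [6 4 -7]. Elementwise product with the kernel and sum: 6·1 + -7·-1.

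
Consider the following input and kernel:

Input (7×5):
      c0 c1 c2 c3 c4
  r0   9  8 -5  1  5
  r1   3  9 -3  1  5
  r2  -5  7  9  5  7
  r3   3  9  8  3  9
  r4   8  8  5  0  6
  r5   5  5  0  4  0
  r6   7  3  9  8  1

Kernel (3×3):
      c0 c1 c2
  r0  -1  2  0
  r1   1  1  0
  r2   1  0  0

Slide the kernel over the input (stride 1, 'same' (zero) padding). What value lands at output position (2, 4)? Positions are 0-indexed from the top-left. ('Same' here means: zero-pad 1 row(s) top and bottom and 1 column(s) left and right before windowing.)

24

The receptive field on the zero-padded input at this output position is [1 5 0 / 5 7 0 / 3 9 0]. Elementwise product with the kernel and sum: 1·-1 + 5·2 + 5·1 + 7·1 + 3·1.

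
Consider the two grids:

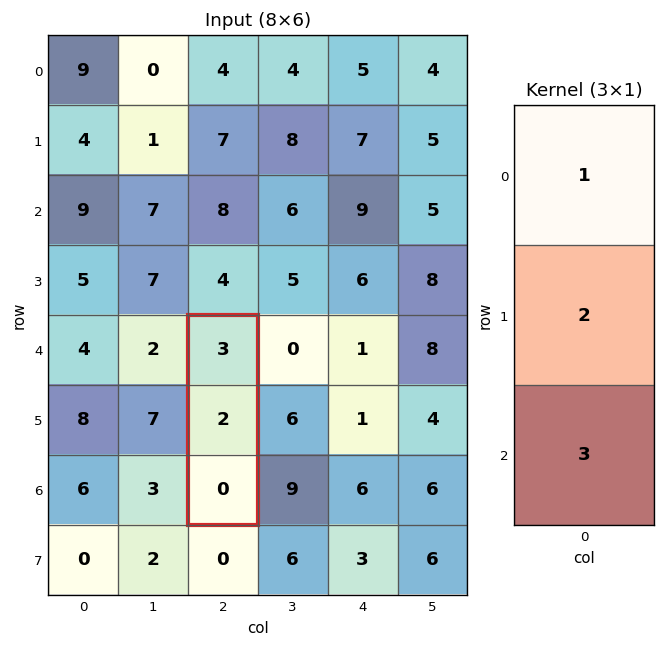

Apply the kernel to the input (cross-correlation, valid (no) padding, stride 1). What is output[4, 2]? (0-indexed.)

The receptive field on the input at this output position is [3 / 2 / 0]. Elementwise product with the kernel and sum: 3·1 + 2·2 + 0·3.

7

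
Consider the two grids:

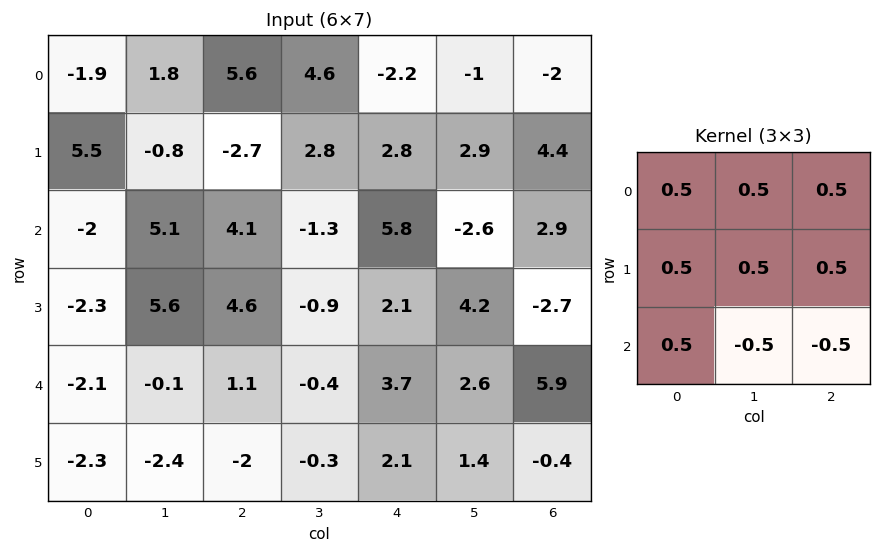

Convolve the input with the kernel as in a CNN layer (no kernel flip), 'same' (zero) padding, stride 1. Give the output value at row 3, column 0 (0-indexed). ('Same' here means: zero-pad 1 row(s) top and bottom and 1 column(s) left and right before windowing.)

The receptive field on the zero-padded input at this output position is [0 -2 5.1 / 0 -2.3 5.6 / 0 -2.1 -0.1]. Elementwise product with the kernel and sum: 0·0.5 + -2·0.5 + 5.1·0.5 + 0·0.5 + -2.3·0.5 + 5.6·0.5 + 0·0.5 + -2.1·-0.5 + -0.1·-0.5.

4.3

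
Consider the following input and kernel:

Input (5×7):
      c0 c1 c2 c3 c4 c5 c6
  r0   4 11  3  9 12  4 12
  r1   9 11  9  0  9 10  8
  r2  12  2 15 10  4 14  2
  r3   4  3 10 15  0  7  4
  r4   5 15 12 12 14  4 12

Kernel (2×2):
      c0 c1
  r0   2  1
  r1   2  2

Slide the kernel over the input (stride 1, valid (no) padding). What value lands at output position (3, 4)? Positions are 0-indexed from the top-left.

The receptive field on the input at this output position is [0 7 / 14 4]. Elementwise product with the kernel and sum: 0·2 + 7·1 + 14·2 + 4·2.

43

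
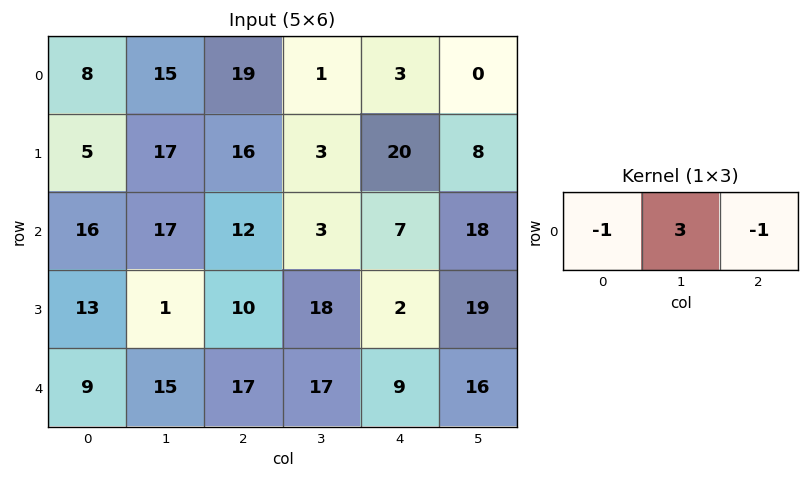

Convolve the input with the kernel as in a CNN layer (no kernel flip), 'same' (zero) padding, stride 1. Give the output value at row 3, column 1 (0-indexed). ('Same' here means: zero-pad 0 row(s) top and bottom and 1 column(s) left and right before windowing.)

-20

The receptive field on the zero-padded input at this output position is [13 1 10]. Elementwise product with the kernel and sum: 13·-1 + 1·3 + 10·-1.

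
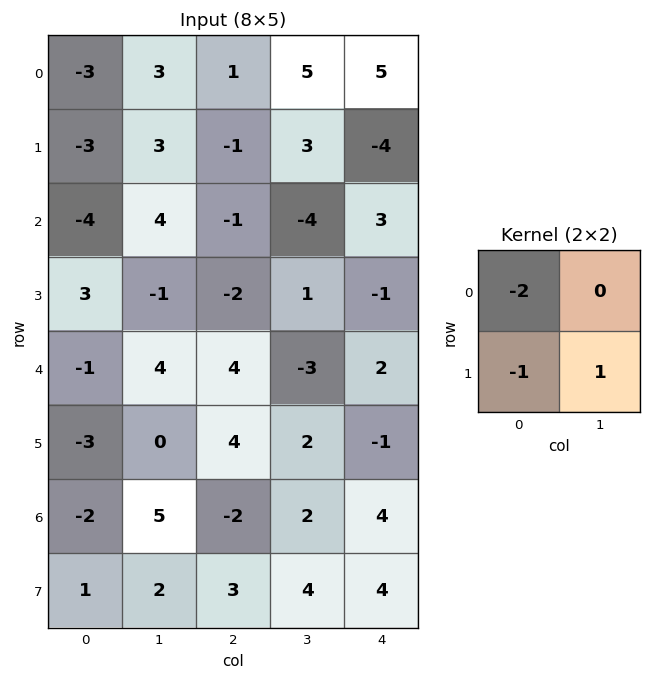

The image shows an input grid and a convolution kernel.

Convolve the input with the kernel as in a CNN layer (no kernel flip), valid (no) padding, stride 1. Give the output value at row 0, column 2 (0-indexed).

2

The receptive field on the input at this output position is [1 5 / -1 3]. Elementwise product with the kernel and sum: 1·-2 + -1·-1 + 3·1.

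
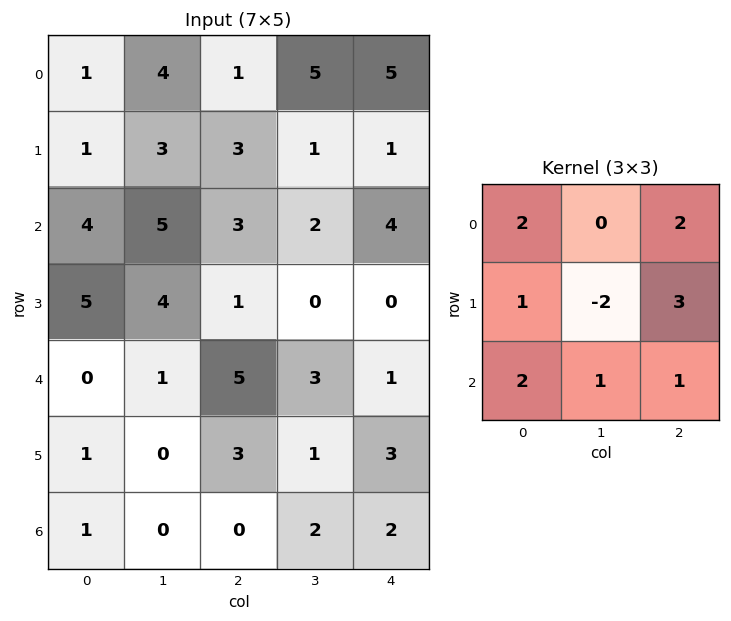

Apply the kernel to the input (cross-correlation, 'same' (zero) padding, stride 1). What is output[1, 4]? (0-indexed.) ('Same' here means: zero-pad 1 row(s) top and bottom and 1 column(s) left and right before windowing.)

17

The receptive field on the zero-padded input at this output position is [5 5 0 / 1 1 0 / 2 4 0]. Elementwise product with the kernel and sum: 5·2 + 0·2 + 1·1 + 1·-2 + 0·3 + 2·2 + 4·1 + 0·1.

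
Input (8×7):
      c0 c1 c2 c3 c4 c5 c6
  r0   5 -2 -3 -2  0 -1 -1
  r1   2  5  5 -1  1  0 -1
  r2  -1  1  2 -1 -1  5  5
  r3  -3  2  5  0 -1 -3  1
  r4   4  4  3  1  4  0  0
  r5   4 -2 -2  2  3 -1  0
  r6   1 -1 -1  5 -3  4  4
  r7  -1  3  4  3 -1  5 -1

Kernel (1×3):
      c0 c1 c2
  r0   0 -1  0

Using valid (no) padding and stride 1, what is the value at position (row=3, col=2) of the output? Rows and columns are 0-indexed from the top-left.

0

The receptive field on the input at this output position is [5 0 -1]. Elementwise product with the kernel and sum: 0·-1.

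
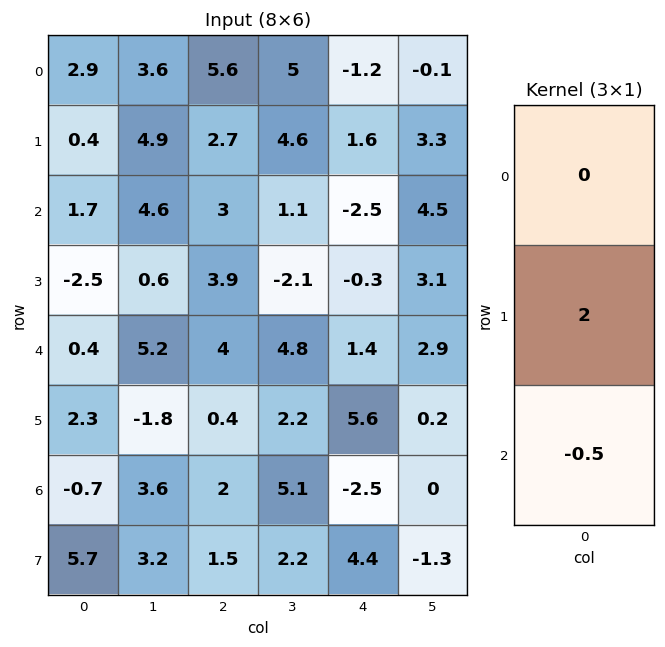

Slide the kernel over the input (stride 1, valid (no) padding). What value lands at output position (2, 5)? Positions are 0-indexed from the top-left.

4.75

The receptive field on the input at this output position is [4.5 / 3.1 / 2.9]. Elementwise product with the kernel and sum: 3.1·2 + 2.9·-0.5.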